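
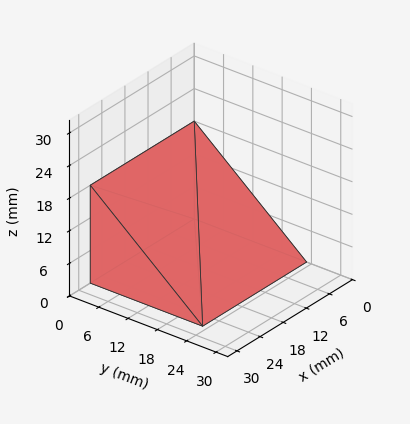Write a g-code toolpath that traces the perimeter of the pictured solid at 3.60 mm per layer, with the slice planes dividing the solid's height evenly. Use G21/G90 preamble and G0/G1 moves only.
Reading the render: the shape is a wedge (ramp): 27 × 23 mm base, rising to 18 mm along the y=0 edge and sloping linearly to z=0 at y=23 (dimensions read to the nearest mm from the axis ticks). For the g-code, the solid's height is divided into equal slices at the stated Δz and each level perimeter traced with G1 moves after a G0 lift.

; perimeter-only toolpath
G21 ; units = mm
G90 ; absolute positioning
G28 ; home
; layer 1
G0 Z3.60
G0 X0.00 Y0.00
G1 X27.00 Y0.00
G1 X27.00 Y18.40
G1 X0.00 Y18.40
G1 X0.00 Y0.00
; layer 2
G0 Z7.20
G0 X0.00 Y0.00
G1 X27.00 Y0.00
G1 X27.00 Y13.80
G1 X0.00 Y13.80
G1 X0.00 Y0.00
; layer 3
G0 Z10.80
G0 X0.00 Y0.00
G1 X27.00 Y0.00
G1 X27.00 Y9.20
G1 X0.00 Y9.20
G1 X0.00 Y0.00
; layer 4
G0 Z14.40
G0 X0.00 Y0.00
G1 X27.00 Y0.00
G1 X27.00 Y4.60
G1 X0.00 Y4.60
G1 X0.00 Y0.00
M2 ; end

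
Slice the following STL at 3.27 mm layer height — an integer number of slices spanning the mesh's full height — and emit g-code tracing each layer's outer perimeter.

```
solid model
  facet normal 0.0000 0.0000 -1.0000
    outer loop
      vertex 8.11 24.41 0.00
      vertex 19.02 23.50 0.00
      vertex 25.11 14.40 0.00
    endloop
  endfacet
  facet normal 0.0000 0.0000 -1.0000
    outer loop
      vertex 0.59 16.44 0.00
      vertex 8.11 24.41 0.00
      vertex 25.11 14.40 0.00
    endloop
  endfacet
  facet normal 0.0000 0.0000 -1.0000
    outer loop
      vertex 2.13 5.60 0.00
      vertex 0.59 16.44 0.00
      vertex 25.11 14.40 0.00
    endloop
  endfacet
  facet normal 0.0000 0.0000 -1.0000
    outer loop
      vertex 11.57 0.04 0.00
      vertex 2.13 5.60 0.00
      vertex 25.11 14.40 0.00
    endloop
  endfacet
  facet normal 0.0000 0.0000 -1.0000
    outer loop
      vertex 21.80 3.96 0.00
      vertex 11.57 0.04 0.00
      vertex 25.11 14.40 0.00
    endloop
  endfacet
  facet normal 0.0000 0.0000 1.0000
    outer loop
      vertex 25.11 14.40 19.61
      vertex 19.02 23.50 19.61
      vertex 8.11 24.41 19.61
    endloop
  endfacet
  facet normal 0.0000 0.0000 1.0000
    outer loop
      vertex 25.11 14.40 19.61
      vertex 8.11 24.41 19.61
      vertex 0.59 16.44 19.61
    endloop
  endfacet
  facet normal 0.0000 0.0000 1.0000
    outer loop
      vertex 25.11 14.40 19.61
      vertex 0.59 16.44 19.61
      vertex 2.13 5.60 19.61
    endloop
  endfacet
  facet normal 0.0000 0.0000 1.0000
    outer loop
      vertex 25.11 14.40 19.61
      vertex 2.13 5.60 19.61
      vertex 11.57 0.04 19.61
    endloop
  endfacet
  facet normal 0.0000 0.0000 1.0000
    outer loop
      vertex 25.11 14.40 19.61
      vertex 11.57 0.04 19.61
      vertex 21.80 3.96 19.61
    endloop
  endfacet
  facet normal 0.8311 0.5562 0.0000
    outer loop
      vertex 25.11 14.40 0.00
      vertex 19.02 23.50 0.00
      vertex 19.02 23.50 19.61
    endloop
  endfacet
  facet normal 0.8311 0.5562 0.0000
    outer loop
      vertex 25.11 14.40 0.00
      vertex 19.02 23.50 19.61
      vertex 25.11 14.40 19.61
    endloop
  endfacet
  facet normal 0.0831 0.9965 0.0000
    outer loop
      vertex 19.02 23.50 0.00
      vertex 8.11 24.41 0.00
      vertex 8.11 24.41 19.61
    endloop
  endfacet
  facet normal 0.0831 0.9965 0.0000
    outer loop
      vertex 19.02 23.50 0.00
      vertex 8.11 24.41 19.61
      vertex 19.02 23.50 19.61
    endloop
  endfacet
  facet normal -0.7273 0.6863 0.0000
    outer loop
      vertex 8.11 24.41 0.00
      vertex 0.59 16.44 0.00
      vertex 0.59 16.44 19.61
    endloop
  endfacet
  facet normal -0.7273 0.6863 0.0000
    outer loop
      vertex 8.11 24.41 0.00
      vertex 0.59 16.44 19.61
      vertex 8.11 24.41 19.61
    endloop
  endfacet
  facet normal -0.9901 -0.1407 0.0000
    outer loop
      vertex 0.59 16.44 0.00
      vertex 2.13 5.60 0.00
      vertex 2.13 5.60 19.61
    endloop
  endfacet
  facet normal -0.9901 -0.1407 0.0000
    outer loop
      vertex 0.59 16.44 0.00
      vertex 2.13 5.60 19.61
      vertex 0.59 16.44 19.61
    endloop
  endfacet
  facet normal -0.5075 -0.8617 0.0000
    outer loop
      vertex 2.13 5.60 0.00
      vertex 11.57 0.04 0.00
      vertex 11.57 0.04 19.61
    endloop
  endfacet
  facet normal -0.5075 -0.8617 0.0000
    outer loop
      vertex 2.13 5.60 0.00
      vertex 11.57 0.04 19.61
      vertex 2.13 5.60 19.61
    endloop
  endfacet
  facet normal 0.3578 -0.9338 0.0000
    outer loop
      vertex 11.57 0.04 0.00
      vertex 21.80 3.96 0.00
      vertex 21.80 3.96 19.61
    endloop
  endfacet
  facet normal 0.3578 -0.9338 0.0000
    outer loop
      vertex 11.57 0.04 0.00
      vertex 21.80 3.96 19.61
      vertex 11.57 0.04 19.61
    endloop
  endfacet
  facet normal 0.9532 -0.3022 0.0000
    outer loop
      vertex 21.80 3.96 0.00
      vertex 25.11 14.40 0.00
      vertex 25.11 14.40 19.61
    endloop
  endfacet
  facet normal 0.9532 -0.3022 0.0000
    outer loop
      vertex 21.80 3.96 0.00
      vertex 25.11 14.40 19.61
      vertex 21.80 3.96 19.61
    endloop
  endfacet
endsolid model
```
; perimeter-only toolpath
G21 ; units = mm
G90 ; absolute positioning
G28 ; home
; layer 1
G0 Z3.27
G0 X25.11 Y14.40
G1 X19.02 Y23.50
G1 X8.11 Y24.41
G1 X0.59 Y16.44
G1 X2.13 Y5.60
G1 X11.57 Y0.04
G1 X21.80 Y3.96
G1 X25.11 Y14.40
; layer 2
G0 Z6.54
G0 X25.11 Y14.40
G1 X19.02 Y23.50
G1 X8.11 Y24.41
G1 X0.59 Y16.44
G1 X2.13 Y5.60
G1 X11.57 Y0.04
G1 X21.80 Y3.96
G1 X25.11 Y14.40
; layer 3
G0 Z9.80
G0 X25.11 Y14.40
G1 X19.02 Y23.50
G1 X8.11 Y24.41
G1 X0.59 Y16.44
G1 X2.13 Y5.60
G1 X11.57 Y0.04
G1 X21.80 Y3.96
G1 X25.11 Y14.40
; layer 4
G0 Z13.07
G0 X25.11 Y14.40
G1 X19.02 Y23.50
G1 X8.11 Y24.41
G1 X0.59 Y16.44
G1 X2.13 Y5.60
G1 X11.57 Y0.04
G1 X21.80 Y3.96
G1 X25.11 Y14.40
; layer 5
G0 Z16.34
G0 X25.11 Y14.40
G1 X19.02 Y23.50
G1 X8.11 Y24.41
G1 X0.59 Y16.44
G1 X2.13 Y5.60
G1 X11.57 Y0.04
G1 X21.80 Y3.96
G1 X25.11 Y14.40
; layer 6
G0 Z19.61
G0 X25.11 Y14.40
G1 X19.02 Y23.50
G1 X8.11 Y24.41
G1 X0.59 Y16.44
G1 X2.13 Y5.60
G1 X11.57 Y0.04
G1 X21.80 Y3.96
G1 X25.11 Y14.40
M2 ; end

The solid is a regular 7-sided prism (a cylinder approximated with 7 flat sides), circumscribed radius ≈ 12.6 mm, height ≈ 19.6 mm. Slicing at Δz = 3.27 mm — 6 equal slices spanning the solid's height, so layer i sits at z = i·h/6 — gives 6 non-empty perimeters. Each is a 7-segment closed polygon; G0 lifts to the layer z and rapids to the start vertex, then G1 traces the edges.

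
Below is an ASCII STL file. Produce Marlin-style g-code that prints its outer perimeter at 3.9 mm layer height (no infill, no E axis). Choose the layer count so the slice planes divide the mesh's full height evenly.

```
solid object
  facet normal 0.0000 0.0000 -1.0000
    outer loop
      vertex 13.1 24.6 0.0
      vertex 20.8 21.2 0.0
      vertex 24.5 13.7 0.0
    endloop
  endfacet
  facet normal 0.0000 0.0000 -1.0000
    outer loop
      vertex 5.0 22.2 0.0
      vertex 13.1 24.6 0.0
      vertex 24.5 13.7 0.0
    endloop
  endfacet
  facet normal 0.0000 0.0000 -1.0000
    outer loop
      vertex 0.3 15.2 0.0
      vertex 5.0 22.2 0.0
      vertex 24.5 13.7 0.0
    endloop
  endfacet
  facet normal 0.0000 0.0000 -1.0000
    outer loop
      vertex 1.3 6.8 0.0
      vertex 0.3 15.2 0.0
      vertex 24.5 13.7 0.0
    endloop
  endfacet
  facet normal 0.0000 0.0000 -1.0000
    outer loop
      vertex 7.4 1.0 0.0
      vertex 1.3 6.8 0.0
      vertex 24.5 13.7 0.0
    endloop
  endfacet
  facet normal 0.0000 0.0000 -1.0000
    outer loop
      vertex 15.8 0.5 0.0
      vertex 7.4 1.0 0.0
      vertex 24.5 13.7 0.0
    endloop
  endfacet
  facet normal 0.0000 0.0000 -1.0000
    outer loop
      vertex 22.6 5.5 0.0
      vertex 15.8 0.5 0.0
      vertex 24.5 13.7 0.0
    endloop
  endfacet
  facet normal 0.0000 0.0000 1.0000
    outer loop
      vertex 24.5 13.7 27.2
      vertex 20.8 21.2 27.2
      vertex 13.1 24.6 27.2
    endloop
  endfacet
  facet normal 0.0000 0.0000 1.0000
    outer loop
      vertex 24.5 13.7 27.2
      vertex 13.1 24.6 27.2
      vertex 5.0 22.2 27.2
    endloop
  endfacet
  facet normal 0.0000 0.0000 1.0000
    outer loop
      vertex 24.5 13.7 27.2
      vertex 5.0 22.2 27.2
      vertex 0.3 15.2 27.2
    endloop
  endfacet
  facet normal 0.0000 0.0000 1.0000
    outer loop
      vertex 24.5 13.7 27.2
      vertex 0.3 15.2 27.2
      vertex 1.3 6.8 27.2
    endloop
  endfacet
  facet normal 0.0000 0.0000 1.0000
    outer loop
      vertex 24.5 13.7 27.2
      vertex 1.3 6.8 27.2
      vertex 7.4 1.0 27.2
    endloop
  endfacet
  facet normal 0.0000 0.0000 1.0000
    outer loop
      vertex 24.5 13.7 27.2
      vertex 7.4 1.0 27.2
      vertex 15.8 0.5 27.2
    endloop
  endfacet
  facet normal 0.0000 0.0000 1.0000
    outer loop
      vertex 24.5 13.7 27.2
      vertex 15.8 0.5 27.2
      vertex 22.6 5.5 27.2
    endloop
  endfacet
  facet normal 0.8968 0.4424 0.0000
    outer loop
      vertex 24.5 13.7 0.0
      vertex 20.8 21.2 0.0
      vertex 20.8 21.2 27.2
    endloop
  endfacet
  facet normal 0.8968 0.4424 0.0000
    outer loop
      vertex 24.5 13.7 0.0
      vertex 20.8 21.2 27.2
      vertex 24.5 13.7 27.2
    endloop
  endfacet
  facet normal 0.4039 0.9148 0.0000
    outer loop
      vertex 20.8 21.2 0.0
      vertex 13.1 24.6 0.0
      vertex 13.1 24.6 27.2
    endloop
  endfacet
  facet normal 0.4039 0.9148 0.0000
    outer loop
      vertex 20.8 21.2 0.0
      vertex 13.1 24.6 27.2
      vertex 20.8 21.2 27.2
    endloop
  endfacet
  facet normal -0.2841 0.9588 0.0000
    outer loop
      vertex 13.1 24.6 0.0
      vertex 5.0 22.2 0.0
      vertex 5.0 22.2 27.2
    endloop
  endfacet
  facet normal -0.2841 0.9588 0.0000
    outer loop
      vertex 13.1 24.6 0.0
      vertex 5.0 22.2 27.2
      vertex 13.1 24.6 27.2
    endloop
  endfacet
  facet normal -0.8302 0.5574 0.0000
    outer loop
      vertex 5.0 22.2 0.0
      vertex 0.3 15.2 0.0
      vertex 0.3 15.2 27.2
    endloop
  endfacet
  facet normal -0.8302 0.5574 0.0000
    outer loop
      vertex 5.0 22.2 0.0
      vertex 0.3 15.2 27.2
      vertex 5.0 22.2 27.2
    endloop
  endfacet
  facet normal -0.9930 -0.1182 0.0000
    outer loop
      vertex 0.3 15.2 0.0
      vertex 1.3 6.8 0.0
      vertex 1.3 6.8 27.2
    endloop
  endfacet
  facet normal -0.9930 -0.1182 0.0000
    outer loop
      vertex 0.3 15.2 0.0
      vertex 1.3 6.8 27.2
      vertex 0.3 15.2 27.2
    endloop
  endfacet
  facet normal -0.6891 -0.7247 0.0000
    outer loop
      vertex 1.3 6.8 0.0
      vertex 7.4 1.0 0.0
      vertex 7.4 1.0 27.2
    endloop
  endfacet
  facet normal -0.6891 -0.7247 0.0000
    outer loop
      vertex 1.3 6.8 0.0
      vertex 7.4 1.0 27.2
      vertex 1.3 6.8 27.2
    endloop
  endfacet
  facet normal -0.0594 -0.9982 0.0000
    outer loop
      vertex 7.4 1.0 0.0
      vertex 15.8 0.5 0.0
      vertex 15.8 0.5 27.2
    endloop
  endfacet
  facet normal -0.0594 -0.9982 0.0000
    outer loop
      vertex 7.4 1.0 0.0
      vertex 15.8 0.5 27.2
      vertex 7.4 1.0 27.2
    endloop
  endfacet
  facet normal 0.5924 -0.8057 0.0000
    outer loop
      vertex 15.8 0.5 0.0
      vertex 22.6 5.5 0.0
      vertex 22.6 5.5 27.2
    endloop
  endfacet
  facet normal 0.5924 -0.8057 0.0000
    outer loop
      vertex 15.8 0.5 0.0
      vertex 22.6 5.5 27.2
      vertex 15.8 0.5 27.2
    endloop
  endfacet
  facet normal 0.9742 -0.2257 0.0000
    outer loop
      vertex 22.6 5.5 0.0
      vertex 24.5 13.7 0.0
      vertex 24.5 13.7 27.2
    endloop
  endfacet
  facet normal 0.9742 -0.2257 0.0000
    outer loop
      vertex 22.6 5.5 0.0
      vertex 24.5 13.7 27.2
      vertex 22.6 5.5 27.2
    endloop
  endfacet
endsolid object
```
; perimeter-only toolpath
G21 ; units = mm
G90 ; absolute positioning
G28 ; home
; layer 1
G0 Z3.9
G0 X24.5 Y13.7
G1 X20.8 Y21.2
G1 X13.1 Y24.6
G1 X5.0 Y22.2
G1 X0.3 Y15.2
G1 X1.3 Y6.8
G1 X7.4 Y1.0
G1 X15.8 Y0.5
G1 X22.6 Y5.5
G1 X24.5 Y13.7
; layer 2
G0 Z7.8
G0 X24.5 Y13.7
G1 X20.8 Y21.2
G1 X13.1 Y24.6
G1 X5.0 Y22.2
G1 X0.3 Y15.2
G1 X1.3 Y6.8
G1 X7.4 Y1.0
G1 X15.8 Y0.5
G1 X22.6 Y5.5
G1 X24.5 Y13.7
; layer 3
G0 Z11.7
G0 X24.5 Y13.7
G1 X20.8 Y21.2
G1 X13.1 Y24.6
G1 X5.0 Y22.2
G1 X0.3 Y15.2
G1 X1.3 Y6.8
G1 X7.4 Y1.0
G1 X15.8 Y0.5
G1 X22.6 Y5.5
G1 X24.5 Y13.7
; layer 4
G0 Z15.5
G0 X24.5 Y13.7
G1 X20.8 Y21.2
G1 X13.1 Y24.6
G1 X5.0 Y22.2
G1 X0.3 Y15.2
G1 X1.3 Y6.8
G1 X7.4 Y1.0
G1 X15.8 Y0.5
G1 X22.6 Y5.5
G1 X24.5 Y13.7
; layer 5
G0 Z19.4
G0 X24.5 Y13.7
G1 X20.8 Y21.2
G1 X13.1 Y24.6
G1 X5.0 Y22.2
G1 X0.3 Y15.2
G1 X1.3 Y6.8
G1 X7.4 Y1.0
G1 X15.8 Y0.5
G1 X22.6 Y5.5
G1 X24.5 Y13.7
; layer 6
G0 Z23.3
G0 X24.5 Y13.7
G1 X20.8 Y21.2
G1 X13.1 Y24.6
G1 X5.0 Y22.2
G1 X0.3 Y15.2
G1 X1.3 Y6.8
G1 X7.4 Y1.0
G1 X15.8 Y0.5
G1 X22.6 Y5.5
G1 X24.5 Y13.7
; layer 7
G0 Z27.2
G0 X24.5 Y13.7
G1 X20.8 Y21.2
G1 X13.1 Y24.6
G1 X5.0 Y22.2
G1 X0.3 Y15.2
G1 X1.3 Y6.8
G1 X7.4 Y1.0
G1 X15.8 Y0.5
G1 X22.6 Y5.5
G1 X24.5 Y13.7
M2 ; end

The solid is a regular 9-sided prism (a cylinder approximated with 9 flat sides), circumscribed radius ≈ 12.3 mm, height ≈ 27.2 mm. Slicing at Δz = 3.9 mm — 7 equal slices spanning the solid's height, so layer i sits at z = i·h/7 — gives 7 non-empty perimeters. Each is a 9-segment closed polygon; G0 lifts to the layer z and rapids to the start vertex, then G1 traces the edges.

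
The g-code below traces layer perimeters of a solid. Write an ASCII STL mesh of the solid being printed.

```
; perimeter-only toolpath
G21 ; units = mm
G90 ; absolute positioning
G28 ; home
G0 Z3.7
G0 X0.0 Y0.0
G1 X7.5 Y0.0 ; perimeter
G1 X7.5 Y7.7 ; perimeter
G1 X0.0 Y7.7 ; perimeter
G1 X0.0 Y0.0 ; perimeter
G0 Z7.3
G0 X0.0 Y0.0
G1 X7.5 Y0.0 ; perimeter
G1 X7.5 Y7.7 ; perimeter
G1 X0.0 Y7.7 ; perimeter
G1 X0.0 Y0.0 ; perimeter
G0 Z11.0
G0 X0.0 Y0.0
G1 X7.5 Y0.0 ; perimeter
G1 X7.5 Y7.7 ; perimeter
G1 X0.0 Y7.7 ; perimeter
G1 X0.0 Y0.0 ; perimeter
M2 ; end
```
solid part
  facet normal 0.0000 0.0000 -1.0000
    outer loop
      vertex 7.5 7.7 0.0
      vertex 7.5 0.0 0.0
      vertex 0.0 0.0 0.0
    endloop
  endfacet
  facet normal 0.0000 0.0000 -1.0000
    outer loop
      vertex 0.0 7.7 0.0
      vertex 7.5 7.7 0.0
      vertex 0.0 0.0 0.0
    endloop
  endfacet
  facet normal 0.0000 0.0000 1.0000
    outer loop
      vertex 0.0 0.0 11.0
      vertex 7.5 0.0 11.0
      vertex 7.5 7.7 11.0
    endloop
  endfacet
  facet normal 0.0000 0.0000 1.0000
    outer loop
      vertex 0.0 0.0 11.0
      vertex 7.5 7.7 11.0
      vertex 0.0 7.7 11.0
    endloop
  endfacet
  facet normal 0.0000 -1.0000 0.0000
    outer loop
      vertex 0.0 0.0 0.0
      vertex 7.5 0.0 0.0
      vertex 7.5 0.0 11.0
    endloop
  endfacet
  facet normal 0.0000 -1.0000 0.0000
    outer loop
      vertex 0.0 0.0 0.0
      vertex 7.5 0.0 11.0
      vertex 0.0 0.0 11.0
    endloop
  endfacet
  facet normal 0.0000 1.0000 0.0000
    outer loop
      vertex 7.5 7.7 11.0
      vertex 7.5 7.7 0.0
      vertex 0.0 7.7 0.0
    endloop
  endfacet
  facet normal 0.0000 1.0000 0.0000
    outer loop
      vertex 0.0 7.7 11.0
      vertex 7.5 7.7 11.0
      vertex 0.0 7.7 0.0
    endloop
  endfacet
  facet normal -1.0000 0.0000 0.0000
    outer loop
      vertex 0.0 7.7 11.0
      vertex 0.0 7.7 0.0
      vertex 0.0 0.0 0.0
    endloop
  endfacet
  facet normal -1.0000 0.0000 0.0000
    outer loop
      vertex 0.0 0.0 11.0
      vertex 0.0 7.7 11.0
      vertex 0.0 0.0 0.0
    endloop
  endfacet
  facet normal 1.0000 0.0000 0.0000
    outer loop
      vertex 7.5 0.0 0.0
      vertex 7.5 7.7 0.0
      vertex 7.5 7.7 11.0
    endloop
  endfacet
  facet normal 1.0000 0.0000 0.0000
    outer loop
      vertex 7.5 0.0 0.0
      vertex 7.5 7.7 11.0
      vertex 7.5 0.0 11.0
    endloop
  endfacet
endsolid part

The G0 Z moves step by Δz≈3.7 mm. Every layer's G1 loop is the same polygon, so the solid is a straight extrusion of it from z=0 to z≈11. Closing with flat bottom and top caps and triangulating gives 12 facets — a rectangular box, roughly 7.5 × 7.7 mm footprint and 11 mm tall.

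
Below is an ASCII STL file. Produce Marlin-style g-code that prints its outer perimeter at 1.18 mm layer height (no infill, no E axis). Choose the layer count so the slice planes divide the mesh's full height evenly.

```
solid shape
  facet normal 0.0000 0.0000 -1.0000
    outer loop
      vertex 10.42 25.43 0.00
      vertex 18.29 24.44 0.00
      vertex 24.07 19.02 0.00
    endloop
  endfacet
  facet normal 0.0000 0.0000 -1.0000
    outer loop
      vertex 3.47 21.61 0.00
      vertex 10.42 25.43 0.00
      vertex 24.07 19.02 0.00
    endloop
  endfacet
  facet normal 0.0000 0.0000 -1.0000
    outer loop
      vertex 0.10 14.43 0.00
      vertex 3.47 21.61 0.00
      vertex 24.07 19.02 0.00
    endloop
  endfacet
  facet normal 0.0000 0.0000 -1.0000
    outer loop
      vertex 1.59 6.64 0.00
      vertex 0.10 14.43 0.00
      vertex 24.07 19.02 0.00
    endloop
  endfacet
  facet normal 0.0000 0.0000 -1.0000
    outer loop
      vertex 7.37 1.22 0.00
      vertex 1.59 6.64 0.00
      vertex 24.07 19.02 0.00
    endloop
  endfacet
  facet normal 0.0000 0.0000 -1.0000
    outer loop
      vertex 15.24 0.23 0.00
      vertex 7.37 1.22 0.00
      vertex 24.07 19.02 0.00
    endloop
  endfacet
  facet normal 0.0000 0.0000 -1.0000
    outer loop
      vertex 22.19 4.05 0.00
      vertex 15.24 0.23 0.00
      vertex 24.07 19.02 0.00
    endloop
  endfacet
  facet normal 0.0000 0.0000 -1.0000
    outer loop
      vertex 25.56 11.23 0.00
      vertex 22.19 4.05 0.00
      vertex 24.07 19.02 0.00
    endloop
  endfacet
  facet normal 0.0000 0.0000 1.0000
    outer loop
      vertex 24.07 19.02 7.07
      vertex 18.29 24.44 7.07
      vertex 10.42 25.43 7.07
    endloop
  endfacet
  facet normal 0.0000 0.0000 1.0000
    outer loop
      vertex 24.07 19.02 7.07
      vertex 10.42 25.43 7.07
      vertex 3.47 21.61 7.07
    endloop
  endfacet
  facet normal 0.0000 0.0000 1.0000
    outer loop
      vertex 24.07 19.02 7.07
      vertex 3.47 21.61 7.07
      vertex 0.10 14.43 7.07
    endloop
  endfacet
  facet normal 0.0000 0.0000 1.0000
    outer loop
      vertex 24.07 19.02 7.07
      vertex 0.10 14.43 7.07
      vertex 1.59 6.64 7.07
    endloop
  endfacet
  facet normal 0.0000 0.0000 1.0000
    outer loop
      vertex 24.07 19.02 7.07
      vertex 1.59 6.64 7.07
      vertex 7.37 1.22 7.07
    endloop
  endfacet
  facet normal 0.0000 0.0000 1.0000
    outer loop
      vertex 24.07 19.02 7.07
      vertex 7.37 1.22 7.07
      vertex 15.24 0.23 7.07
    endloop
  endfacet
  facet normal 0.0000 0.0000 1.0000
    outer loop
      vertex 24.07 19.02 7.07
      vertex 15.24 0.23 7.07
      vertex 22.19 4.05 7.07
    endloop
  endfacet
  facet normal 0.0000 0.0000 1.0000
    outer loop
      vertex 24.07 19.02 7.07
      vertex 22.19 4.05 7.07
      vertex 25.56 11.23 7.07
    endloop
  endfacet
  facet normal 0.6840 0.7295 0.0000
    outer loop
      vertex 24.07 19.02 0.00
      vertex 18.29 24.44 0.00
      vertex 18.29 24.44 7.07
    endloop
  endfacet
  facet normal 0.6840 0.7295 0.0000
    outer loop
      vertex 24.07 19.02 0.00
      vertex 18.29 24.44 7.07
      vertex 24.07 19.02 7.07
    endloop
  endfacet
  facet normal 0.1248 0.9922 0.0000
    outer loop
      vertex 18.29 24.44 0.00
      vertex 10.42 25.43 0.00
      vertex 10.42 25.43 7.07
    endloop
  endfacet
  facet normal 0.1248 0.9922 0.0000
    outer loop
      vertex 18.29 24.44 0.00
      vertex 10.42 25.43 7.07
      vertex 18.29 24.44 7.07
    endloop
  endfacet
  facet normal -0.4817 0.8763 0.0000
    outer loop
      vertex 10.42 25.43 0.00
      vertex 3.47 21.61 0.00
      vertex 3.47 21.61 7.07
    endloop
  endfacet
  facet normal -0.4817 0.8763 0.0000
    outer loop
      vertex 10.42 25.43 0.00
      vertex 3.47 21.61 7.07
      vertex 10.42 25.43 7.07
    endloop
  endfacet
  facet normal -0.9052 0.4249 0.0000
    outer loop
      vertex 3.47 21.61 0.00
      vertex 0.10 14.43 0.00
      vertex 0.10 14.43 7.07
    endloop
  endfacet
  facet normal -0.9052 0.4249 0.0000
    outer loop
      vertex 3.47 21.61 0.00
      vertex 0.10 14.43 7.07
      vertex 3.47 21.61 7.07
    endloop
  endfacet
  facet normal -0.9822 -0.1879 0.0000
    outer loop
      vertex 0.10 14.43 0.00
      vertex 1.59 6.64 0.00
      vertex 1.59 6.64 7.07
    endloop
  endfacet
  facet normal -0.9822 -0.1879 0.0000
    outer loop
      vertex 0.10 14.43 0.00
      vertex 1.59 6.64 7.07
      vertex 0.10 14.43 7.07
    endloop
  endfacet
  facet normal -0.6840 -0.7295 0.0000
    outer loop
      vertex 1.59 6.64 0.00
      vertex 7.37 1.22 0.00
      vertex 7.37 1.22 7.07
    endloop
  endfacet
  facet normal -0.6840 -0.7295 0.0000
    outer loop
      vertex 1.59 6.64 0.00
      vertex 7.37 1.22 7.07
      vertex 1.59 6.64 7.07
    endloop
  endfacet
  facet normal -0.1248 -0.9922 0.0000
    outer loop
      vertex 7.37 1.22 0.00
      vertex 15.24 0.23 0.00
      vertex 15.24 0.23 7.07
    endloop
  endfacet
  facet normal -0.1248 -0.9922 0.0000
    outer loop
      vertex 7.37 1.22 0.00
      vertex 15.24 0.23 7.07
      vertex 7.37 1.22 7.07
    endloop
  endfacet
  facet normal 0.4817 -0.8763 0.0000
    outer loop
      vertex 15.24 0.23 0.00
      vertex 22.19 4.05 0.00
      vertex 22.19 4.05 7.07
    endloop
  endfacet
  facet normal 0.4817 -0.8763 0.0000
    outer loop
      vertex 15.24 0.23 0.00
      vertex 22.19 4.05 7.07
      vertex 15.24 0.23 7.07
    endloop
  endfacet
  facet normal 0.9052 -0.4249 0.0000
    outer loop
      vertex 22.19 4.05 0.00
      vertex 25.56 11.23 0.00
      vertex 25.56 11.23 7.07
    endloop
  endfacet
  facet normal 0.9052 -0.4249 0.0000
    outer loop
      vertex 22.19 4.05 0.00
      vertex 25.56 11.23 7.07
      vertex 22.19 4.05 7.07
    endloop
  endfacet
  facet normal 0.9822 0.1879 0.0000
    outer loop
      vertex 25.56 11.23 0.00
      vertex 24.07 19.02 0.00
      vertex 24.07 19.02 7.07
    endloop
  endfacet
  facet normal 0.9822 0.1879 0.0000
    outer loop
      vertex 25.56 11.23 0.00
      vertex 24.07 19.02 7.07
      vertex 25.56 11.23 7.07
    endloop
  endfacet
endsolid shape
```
; perimeter-only toolpath
G21 ; units = mm
G90 ; absolute positioning
G28 ; home
; layer 1
G0 Z1.18
G0 X24.07 Y19.02
G1 X18.29 Y24.44
G1 X10.42 Y25.43
G1 X3.47 Y21.61
G1 X0.10 Y14.43
G1 X1.59 Y6.64
G1 X7.37 Y1.22
G1 X15.24 Y0.23
G1 X22.19 Y4.05
G1 X25.56 Y11.23
G1 X24.07 Y19.02
; layer 2
G0 Z2.36
G0 X24.07 Y19.02
G1 X18.29 Y24.44
G1 X10.42 Y25.43
G1 X3.47 Y21.61
G1 X0.10 Y14.43
G1 X1.59 Y6.64
G1 X7.37 Y1.22
G1 X15.24 Y0.23
G1 X22.19 Y4.05
G1 X25.56 Y11.23
G1 X24.07 Y19.02
; layer 3
G0 Z3.54
G0 X24.07 Y19.02
G1 X18.29 Y24.44
G1 X10.42 Y25.43
G1 X3.47 Y21.61
G1 X0.10 Y14.43
G1 X1.59 Y6.64
G1 X7.37 Y1.22
G1 X15.24 Y0.23
G1 X22.19 Y4.05
G1 X25.56 Y11.23
G1 X24.07 Y19.02
; layer 4
G0 Z4.71
G0 X24.07 Y19.02
G1 X18.29 Y24.44
G1 X10.42 Y25.43
G1 X3.47 Y21.61
G1 X0.10 Y14.43
G1 X1.59 Y6.64
G1 X7.37 Y1.22
G1 X15.24 Y0.23
G1 X22.19 Y4.05
G1 X25.56 Y11.23
G1 X24.07 Y19.02
; layer 5
G0 Z5.89
G0 X24.07 Y19.02
G1 X18.29 Y24.44
G1 X10.42 Y25.43
G1 X3.47 Y21.61
G1 X0.10 Y14.43
G1 X1.59 Y6.64
G1 X7.37 Y1.22
G1 X15.24 Y0.23
G1 X22.19 Y4.05
G1 X25.56 Y11.23
G1 X24.07 Y19.02
; layer 6
G0 Z7.07
G0 X24.07 Y19.02
G1 X18.29 Y24.44
G1 X10.42 Y25.43
G1 X3.47 Y21.61
G1 X0.10 Y14.43
G1 X1.59 Y6.64
G1 X7.37 Y1.22
G1 X15.24 Y0.23
G1 X22.19 Y4.05
G1 X25.56 Y11.23
G1 X24.07 Y19.02
M2 ; end

The solid is a regular 10-sided prism (a cylinder approximated with 10 flat sides), circumscribed radius ≈ 12.8 mm, height ≈ 7.07 mm. Slicing at Δz = 1.18 mm — 6 equal slices spanning the solid's height, so layer i sits at z = i·h/6 — gives 6 non-empty perimeters. Each is a 10-segment closed polygon; G0 lifts to the layer z and rapids to the start vertex, then G1 traces the edges.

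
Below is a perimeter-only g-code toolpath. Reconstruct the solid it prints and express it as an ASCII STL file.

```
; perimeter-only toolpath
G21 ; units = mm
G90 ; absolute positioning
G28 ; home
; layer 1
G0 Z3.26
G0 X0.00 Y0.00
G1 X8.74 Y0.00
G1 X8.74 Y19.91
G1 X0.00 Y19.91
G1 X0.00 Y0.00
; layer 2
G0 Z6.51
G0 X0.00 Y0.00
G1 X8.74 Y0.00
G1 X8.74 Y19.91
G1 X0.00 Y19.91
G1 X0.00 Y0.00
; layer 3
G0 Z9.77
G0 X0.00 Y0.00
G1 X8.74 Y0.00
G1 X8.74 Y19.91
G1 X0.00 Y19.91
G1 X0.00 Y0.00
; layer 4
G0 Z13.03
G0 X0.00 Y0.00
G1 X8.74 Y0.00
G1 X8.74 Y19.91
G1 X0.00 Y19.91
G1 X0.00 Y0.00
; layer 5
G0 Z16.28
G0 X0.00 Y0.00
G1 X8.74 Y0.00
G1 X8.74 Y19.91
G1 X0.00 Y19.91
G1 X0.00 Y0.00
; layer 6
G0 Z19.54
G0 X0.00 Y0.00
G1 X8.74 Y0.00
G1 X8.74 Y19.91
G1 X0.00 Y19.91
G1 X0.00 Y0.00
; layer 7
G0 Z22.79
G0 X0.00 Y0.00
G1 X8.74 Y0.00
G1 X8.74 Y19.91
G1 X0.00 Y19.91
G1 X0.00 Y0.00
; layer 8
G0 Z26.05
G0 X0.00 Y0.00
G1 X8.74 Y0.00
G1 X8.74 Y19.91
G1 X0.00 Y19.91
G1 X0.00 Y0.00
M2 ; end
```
solid part
  facet normal 0.0000 0.0000 -1.0000
    outer loop
      vertex 8.74 19.91 0.00
      vertex 8.74 0.00 0.00
      vertex 0.00 0.00 0.00
    endloop
  endfacet
  facet normal 0.0000 0.0000 -1.0000
    outer loop
      vertex 0.00 19.91 0.00
      vertex 8.74 19.91 0.00
      vertex 0.00 0.00 0.00
    endloop
  endfacet
  facet normal 0.0000 0.0000 1.0000
    outer loop
      vertex 0.00 0.00 26.05
      vertex 8.74 0.00 26.05
      vertex 8.74 19.91 26.05
    endloop
  endfacet
  facet normal 0.0000 0.0000 1.0000
    outer loop
      vertex 0.00 0.00 26.05
      vertex 8.74 19.91 26.05
      vertex 0.00 19.91 26.05
    endloop
  endfacet
  facet normal 0.0000 -1.0000 0.0000
    outer loop
      vertex 0.00 0.00 0.00
      vertex 8.74 0.00 0.00
      vertex 8.74 0.00 26.05
    endloop
  endfacet
  facet normal 0.0000 -1.0000 0.0000
    outer loop
      vertex 0.00 0.00 0.00
      vertex 8.74 0.00 26.05
      vertex 0.00 0.00 26.05
    endloop
  endfacet
  facet normal 0.0000 1.0000 0.0000
    outer loop
      vertex 8.74 19.91 26.05
      vertex 8.74 19.91 0.00
      vertex 0.00 19.91 0.00
    endloop
  endfacet
  facet normal 0.0000 1.0000 0.0000
    outer loop
      vertex 0.00 19.91 26.05
      vertex 8.74 19.91 26.05
      vertex 0.00 19.91 0.00
    endloop
  endfacet
  facet normal -1.0000 0.0000 0.0000
    outer loop
      vertex 0.00 19.91 26.05
      vertex 0.00 19.91 0.00
      vertex 0.00 0.00 0.00
    endloop
  endfacet
  facet normal -1.0000 0.0000 0.0000
    outer loop
      vertex 0.00 0.00 26.05
      vertex 0.00 19.91 26.05
      vertex 0.00 0.00 0.00
    endloop
  endfacet
  facet normal 1.0000 0.0000 0.0000
    outer loop
      vertex 8.74 0.00 0.00
      vertex 8.74 19.91 0.00
      vertex 8.74 19.91 26.05
    endloop
  endfacet
  facet normal 1.0000 0.0000 0.0000
    outer loop
      vertex 8.74 0.00 0.00
      vertex 8.74 19.91 26.05
      vertex 8.74 0.00 26.05
    endloop
  endfacet
endsolid part

The G0 Z moves step by Δz≈3.26 mm. Every layer's G1 loop is the same polygon, so the solid is a straight extrusion of it from z=0 to z≈26.1. Closing with flat bottom and top caps and triangulating gives 12 facets — a rectangular box, roughly 8.74 × 19.9 mm footprint and 26.1 mm tall.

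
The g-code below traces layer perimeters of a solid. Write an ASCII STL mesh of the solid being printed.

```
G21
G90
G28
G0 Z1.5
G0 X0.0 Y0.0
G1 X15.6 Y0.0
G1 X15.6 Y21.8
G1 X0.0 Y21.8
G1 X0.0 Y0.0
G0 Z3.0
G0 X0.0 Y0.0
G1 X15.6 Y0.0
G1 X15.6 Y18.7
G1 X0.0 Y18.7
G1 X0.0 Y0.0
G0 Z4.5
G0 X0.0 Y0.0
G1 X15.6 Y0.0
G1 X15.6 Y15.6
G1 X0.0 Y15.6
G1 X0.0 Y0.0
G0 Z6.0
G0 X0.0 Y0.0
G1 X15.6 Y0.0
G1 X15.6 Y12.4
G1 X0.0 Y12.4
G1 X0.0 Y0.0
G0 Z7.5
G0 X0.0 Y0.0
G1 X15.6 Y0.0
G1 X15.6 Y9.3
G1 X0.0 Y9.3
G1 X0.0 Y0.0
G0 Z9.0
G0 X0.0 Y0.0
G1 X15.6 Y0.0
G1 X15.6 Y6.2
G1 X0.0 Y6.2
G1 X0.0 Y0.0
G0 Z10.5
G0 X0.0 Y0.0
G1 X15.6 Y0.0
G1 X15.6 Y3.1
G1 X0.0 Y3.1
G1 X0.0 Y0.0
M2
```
solid part
  facet normal 0.0000 0.0000 -1.0000
    outer loop
      vertex 15.6 24.9 0.0
      vertex 15.6 0.0 0.0
      vertex 0.0 0.0 0.0
    endloop
  endfacet
  facet normal 0.0000 0.0000 -1.0000
    outer loop
      vertex 0.0 24.9 0.0
      vertex 15.6 24.9 0.0
      vertex 0.0 0.0 0.0
    endloop
  endfacet
  facet normal 0.0000 -1.0000 0.0000
    outer loop
      vertex 0.0 0.0 0.0
      vertex 15.6 0.0 0.0
      vertex 15.6 0.0 12.0
    endloop
  endfacet
  facet normal 0.0000 -1.0000 0.0000
    outer loop
      vertex 0.0 0.0 0.0
      vertex 15.6 0.0 12.0
      vertex 0.0 0.0 12.0
    endloop
  endfacet
  facet normal 0.0000 0.4341 0.9008
    outer loop
      vertex 0.0 0.0 12.0
      vertex 15.6 0.0 12.0
      vertex 15.6 24.9 0.0
    endloop
  endfacet
  facet normal 0.0000 0.4341 0.9008
    outer loop
      vertex 0.0 0.0 12.0
      vertex 15.6 24.9 0.0
      vertex 0.0 24.9 0.0
    endloop
  endfacet
  facet normal -1.0000 0.0000 0.0000
    outer loop
      vertex 0.0 0.0 12.0
      vertex 0.0 24.9 0.0
      vertex 0.0 0.0 0.0
    endloop
  endfacet
  facet normal 1.0000 0.0000 0.0000
    outer loop
      vertex 15.6 0.0 0.0
      vertex 15.6 24.9 0.0
      vertex 15.6 0.0 12.0
    endloop
  endfacet
endsolid part

The G0 Z moves step by Δz≈1.5 mm. The G1 loops shrink linearly with z, so the solid tapers from its base footprint up to z≈12. Closing with a flat bottom cap and the tapered top and triangulating gives 8 facets — a wedge (ramp): 15.6 × 24.9 mm base, rising to 12 mm along the y=0 edge and sloping linearly to z=0 at y=24.9.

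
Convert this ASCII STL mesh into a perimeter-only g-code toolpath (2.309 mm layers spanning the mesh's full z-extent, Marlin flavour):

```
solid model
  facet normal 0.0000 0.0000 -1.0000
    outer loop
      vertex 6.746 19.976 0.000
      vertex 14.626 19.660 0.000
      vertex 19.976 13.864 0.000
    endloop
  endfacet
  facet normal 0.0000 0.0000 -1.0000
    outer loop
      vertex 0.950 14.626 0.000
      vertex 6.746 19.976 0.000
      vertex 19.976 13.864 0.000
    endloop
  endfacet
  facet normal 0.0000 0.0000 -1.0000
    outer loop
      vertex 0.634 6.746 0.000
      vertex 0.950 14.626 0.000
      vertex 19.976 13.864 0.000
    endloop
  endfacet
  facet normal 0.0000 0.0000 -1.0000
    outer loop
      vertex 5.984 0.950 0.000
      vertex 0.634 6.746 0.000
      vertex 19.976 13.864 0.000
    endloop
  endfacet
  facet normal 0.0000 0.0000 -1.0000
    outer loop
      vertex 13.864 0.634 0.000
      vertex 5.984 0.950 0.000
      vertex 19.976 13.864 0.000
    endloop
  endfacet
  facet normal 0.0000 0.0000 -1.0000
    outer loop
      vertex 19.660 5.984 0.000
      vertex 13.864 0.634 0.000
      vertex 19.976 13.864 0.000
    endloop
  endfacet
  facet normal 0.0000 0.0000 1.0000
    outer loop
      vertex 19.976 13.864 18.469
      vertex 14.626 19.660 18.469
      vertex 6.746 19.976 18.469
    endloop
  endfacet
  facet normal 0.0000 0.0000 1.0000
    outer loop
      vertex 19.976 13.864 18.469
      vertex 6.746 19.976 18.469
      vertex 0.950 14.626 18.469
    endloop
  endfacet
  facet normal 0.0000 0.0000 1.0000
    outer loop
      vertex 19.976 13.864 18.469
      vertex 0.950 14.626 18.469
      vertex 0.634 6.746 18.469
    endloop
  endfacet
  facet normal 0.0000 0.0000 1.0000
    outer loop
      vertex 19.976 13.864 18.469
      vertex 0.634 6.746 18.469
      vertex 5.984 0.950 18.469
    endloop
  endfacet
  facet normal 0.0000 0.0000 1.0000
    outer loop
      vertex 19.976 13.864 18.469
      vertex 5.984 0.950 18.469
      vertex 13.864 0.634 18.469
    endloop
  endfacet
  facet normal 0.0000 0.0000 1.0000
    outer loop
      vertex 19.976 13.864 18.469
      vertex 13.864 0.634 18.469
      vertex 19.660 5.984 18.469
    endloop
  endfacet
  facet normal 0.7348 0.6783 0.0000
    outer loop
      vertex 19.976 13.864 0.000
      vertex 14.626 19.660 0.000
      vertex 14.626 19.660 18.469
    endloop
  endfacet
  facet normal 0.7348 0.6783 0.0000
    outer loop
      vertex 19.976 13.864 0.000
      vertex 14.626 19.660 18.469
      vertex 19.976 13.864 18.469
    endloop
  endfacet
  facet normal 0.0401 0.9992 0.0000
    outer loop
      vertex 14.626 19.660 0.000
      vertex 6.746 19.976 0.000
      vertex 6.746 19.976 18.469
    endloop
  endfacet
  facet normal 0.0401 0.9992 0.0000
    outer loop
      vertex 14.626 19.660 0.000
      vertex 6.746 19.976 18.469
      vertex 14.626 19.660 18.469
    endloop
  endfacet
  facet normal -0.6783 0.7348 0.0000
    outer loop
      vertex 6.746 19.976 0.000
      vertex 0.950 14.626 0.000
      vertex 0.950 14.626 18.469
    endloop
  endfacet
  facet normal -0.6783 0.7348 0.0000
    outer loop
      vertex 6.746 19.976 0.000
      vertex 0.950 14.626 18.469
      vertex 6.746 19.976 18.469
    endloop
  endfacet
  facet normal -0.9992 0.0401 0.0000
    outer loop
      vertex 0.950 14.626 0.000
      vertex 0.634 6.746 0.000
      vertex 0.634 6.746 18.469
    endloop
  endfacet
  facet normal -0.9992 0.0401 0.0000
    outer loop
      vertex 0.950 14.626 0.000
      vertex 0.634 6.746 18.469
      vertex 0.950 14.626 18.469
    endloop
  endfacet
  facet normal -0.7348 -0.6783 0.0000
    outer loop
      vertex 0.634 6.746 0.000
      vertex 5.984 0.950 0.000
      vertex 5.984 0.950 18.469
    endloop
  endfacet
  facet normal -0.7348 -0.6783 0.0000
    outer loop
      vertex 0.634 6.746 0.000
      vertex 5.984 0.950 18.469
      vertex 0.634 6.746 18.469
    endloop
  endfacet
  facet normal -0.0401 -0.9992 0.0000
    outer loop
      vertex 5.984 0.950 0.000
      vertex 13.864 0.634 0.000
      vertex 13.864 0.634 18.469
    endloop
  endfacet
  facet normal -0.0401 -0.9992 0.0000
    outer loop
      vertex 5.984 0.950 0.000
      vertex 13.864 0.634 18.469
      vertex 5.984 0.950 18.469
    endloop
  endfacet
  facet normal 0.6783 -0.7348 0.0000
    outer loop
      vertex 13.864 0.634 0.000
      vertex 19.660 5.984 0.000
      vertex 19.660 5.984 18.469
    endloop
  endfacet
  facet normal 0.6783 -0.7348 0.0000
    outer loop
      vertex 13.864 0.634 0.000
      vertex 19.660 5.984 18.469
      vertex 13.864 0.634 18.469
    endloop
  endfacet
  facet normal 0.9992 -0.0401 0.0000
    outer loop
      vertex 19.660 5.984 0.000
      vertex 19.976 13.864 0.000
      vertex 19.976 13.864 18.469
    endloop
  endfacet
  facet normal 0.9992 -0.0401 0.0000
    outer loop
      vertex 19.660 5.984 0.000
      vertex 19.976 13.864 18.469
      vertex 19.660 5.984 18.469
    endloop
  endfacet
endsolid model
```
; perimeter-only toolpath
G21 ; units = mm
G90 ; absolute positioning
G28 ; home
; layer 1
G0 Z2.309
G0 X19.976 Y13.864
G1 X14.626 Y19.660
G1 X6.746 Y19.976
G1 X0.950 Y14.626
G1 X0.634 Y6.746
G1 X5.984 Y0.950
G1 X13.864 Y0.634
G1 X19.660 Y5.984
G1 X19.976 Y13.864
; layer 2
G0 Z4.617
G0 X19.976 Y13.864
G1 X14.626 Y19.660
G1 X6.746 Y19.976
G1 X0.950 Y14.626
G1 X0.634 Y6.746
G1 X5.984 Y0.950
G1 X13.864 Y0.634
G1 X19.660 Y5.984
G1 X19.976 Y13.864
; layer 3
G0 Z6.926
G0 X19.976 Y13.864
G1 X14.626 Y19.660
G1 X6.746 Y19.976
G1 X0.950 Y14.626
G1 X0.634 Y6.746
G1 X5.984 Y0.950
G1 X13.864 Y0.634
G1 X19.660 Y5.984
G1 X19.976 Y13.864
; layer 4
G0 Z9.235
G0 X19.976 Y13.864
G1 X14.626 Y19.660
G1 X6.746 Y19.976
G1 X0.950 Y14.626
G1 X0.634 Y6.746
G1 X5.984 Y0.950
G1 X13.864 Y0.634
G1 X19.660 Y5.984
G1 X19.976 Y13.864
; layer 5
G0 Z11.543
G0 X19.976 Y13.864
G1 X14.626 Y19.660
G1 X6.746 Y19.976
G1 X0.950 Y14.626
G1 X0.634 Y6.746
G1 X5.984 Y0.950
G1 X13.864 Y0.634
G1 X19.660 Y5.984
G1 X19.976 Y13.864
; layer 6
G0 Z13.852
G0 X19.976 Y13.864
G1 X14.626 Y19.660
G1 X6.746 Y19.976
G1 X0.950 Y14.626
G1 X0.634 Y6.746
G1 X5.984 Y0.950
G1 X13.864 Y0.634
G1 X19.660 Y5.984
G1 X19.976 Y13.864
; layer 7
G0 Z16.160
G0 X19.976 Y13.864
G1 X14.626 Y19.660
G1 X6.746 Y19.976
G1 X0.950 Y14.626
G1 X0.634 Y6.746
G1 X5.984 Y0.950
G1 X13.864 Y0.634
G1 X19.660 Y5.984
G1 X19.976 Y13.864
; layer 8
G0 Z18.469
G0 X19.976 Y13.864
G1 X14.626 Y19.660
G1 X6.746 Y19.976
G1 X0.950 Y14.626
G1 X0.634 Y6.746
G1 X5.984 Y0.950
G1 X13.864 Y0.634
G1 X19.660 Y5.984
G1 X19.976 Y13.864
M2 ; end

The solid is a regular 8-sided prism (a cylinder approximated with 8 flat sides), circumscribed radius ≈ 10.3 mm, height ≈ 18.5 mm. Slicing at Δz = 2.309 mm — 8 equal slices spanning the solid's height, so layer i sits at z = i·h/8 — gives 8 non-empty perimeters. Each is a 8-segment closed polygon; G0 lifts to the layer z and rapids to the start vertex, then G1 traces the edges.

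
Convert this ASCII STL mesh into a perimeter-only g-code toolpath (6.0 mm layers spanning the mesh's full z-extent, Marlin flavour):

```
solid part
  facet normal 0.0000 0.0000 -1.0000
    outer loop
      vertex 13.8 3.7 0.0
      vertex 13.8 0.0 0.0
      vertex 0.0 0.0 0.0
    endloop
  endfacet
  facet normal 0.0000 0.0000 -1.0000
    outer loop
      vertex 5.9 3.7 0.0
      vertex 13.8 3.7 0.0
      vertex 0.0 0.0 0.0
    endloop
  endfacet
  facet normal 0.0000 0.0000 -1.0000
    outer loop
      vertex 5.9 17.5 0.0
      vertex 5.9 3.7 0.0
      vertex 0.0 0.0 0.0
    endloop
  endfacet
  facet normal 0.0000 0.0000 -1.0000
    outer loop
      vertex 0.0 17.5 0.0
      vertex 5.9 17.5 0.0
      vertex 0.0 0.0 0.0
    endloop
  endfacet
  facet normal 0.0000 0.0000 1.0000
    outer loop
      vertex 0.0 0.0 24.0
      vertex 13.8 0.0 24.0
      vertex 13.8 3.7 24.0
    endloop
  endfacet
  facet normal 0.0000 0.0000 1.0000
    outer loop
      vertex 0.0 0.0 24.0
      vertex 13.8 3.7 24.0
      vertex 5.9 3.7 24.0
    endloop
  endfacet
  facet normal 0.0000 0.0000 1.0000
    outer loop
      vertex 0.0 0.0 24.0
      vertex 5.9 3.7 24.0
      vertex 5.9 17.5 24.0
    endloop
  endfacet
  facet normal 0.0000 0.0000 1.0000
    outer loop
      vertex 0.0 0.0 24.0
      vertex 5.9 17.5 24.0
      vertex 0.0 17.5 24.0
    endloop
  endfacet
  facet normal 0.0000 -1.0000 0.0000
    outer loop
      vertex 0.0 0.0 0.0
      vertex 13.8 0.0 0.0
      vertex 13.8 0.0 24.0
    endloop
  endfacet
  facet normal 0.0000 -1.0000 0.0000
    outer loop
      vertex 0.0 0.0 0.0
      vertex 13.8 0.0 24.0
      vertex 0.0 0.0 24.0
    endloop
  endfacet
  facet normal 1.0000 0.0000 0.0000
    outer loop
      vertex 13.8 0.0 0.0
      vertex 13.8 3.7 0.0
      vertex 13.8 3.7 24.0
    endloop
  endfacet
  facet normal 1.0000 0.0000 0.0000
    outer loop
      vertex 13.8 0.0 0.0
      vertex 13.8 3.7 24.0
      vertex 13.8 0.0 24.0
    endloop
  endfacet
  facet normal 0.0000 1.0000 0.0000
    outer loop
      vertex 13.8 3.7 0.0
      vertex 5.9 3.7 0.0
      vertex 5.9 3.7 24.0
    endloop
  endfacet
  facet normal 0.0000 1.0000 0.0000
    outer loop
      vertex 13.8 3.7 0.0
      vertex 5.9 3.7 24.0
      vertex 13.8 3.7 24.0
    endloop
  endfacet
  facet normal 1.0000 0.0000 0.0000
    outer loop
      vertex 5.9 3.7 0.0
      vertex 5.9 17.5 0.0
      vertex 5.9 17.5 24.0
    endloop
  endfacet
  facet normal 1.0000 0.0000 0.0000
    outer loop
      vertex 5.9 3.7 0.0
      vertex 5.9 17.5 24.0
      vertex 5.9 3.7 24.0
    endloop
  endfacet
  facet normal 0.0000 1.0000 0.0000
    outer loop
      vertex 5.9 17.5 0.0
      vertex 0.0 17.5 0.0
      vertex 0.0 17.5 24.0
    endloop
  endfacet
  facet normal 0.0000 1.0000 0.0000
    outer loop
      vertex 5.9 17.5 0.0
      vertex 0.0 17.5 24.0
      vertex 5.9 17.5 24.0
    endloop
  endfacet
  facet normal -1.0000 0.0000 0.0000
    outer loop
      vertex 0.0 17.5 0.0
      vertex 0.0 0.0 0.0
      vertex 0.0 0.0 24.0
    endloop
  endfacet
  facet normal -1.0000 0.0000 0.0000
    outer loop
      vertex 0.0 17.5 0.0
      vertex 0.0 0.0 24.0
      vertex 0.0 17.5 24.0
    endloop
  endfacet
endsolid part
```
; perimeter-only toolpath
G21 ; units = mm
G90 ; absolute positioning
G28 ; home
; layer 1
G0 Z6.0
G0 X0.0 Y0.0
G1 X13.8 Y0.0
G1 X13.8 Y3.7
G1 X5.9 Y3.7
G1 X5.9 Y17.5
G1 X0.0 Y17.5
G1 X0.0 Y0.0
; layer 2
G0 Z12.0
G0 X0.0 Y0.0
G1 X13.8 Y0.0
G1 X13.8 Y3.7
G1 X5.9 Y3.7
G1 X5.9 Y17.5
G1 X0.0 Y17.5
G1 X0.0 Y0.0
; layer 3
G0 Z18.0
G0 X0.0 Y0.0
G1 X13.8 Y0.0
G1 X13.8 Y3.7
G1 X5.9 Y3.7
G1 X5.9 Y17.5
G1 X0.0 Y17.5
G1 X0.0 Y0.0
; layer 4
G0 Z24.0
G0 X0.0 Y0.0
G1 X13.8 Y0.0
G1 X13.8 Y3.7
G1 X5.9 Y3.7
G1 X5.9 Y17.5
G1 X0.0 Y17.5
G1 X0.0 Y0.0
M2 ; end

The solid is an L-shaped prism: outer 13.8 × 17.5 mm, arm thicknesses ≈ 3.7 mm (horizontal) and 5.9 mm (vertical), extruded 24 mm in z. Slicing at Δz = 6.0 mm — 4 equal slices spanning the solid's height, so layer i sits at z = i·h/4 — gives 4 non-empty perimeters. Each is a 6-segment closed polygon; G0 lifts to the layer z and rapids to the start vertex, then G1 traces the edges.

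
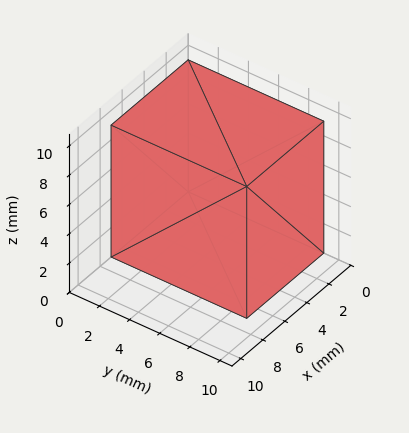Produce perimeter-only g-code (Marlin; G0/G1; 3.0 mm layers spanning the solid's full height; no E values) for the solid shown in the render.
Reading the render: the shape is a rectangular box, roughly 7 × 9 mm footprint and 9 mm tall (dimensions read to the nearest mm from the axis ticks). For the g-code, the solid's height is divided into equal slices at the stated Δz and each level perimeter traced with G1 moves after a G0 lift.

; perimeter-only toolpath
G21 ; units = mm
G90 ; absolute positioning
G28 ; home
; layer 1
G0 Z3.0
G0 X0.0 Y0.0
G1 X7.0 Y0.0
G1 X7.0 Y9.0
G1 X0.0 Y9.0
G1 X0.0 Y0.0
; layer 2
G0 Z6.0
G0 X0.0 Y0.0
G1 X7.0 Y0.0
G1 X7.0 Y9.0
G1 X0.0 Y9.0
G1 X0.0 Y0.0
; layer 3
G0 Z9.0
G0 X0.0 Y0.0
G1 X7.0 Y0.0
G1 X7.0 Y9.0
G1 X0.0 Y9.0
G1 X0.0 Y0.0
M2 ; end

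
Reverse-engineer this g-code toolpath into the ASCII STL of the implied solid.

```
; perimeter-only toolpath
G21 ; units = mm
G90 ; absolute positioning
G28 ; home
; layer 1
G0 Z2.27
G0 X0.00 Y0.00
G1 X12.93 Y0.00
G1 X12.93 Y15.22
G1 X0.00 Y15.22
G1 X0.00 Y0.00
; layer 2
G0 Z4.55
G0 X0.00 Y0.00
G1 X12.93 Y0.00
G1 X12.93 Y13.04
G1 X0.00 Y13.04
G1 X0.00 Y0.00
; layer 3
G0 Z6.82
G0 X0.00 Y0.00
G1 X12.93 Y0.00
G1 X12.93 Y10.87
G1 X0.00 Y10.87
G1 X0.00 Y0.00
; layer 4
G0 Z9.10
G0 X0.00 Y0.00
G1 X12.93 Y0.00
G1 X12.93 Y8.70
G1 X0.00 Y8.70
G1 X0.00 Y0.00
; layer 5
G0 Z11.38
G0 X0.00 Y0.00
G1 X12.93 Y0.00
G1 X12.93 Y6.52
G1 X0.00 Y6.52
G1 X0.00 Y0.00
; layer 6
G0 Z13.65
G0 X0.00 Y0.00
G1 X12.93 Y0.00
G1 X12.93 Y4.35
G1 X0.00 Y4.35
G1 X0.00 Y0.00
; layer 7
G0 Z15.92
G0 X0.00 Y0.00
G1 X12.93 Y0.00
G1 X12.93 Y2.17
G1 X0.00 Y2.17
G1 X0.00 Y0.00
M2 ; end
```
solid part
  facet normal 0.0000 0.0000 -1.0000
    outer loop
      vertex 12.93 17.39 0.00
      vertex 12.93 0.00 0.00
      vertex 0.00 0.00 0.00
    endloop
  endfacet
  facet normal 0.0000 0.0000 -1.0000
    outer loop
      vertex 0.00 17.39 0.00
      vertex 12.93 17.39 0.00
      vertex 0.00 0.00 0.00
    endloop
  endfacet
  facet normal 0.0000 -1.0000 0.0000
    outer loop
      vertex 0.00 0.00 0.00
      vertex 12.93 0.00 0.00
      vertex 12.93 0.00 18.20
    endloop
  endfacet
  facet normal 0.0000 -1.0000 0.0000
    outer loop
      vertex 0.00 0.00 0.00
      vertex 12.93 0.00 18.20
      vertex 0.00 0.00 18.20
    endloop
  endfacet
  facet normal 0.0000 0.7230 0.6908
    outer loop
      vertex 0.00 0.00 18.20
      vertex 12.93 0.00 18.20
      vertex 12.93 17.39 0.00
    endloop
  endfacet
  facet normal 0.0000 0.7230 0.6908
    outer loop
      vertex 0.00 0.00 18.20
      vertex 12.93 17.39 0.00
      vertex 0.00 17.39 0.00
    endloop
  endfacet
  facet normal -1.0000 0.0000 0.0000
    outer loop
      vertex 0.00 0.00 18.20
      vertex 0.00 17.39 0.00
      vertex 0.00 0.00 0.00
    endloop
  endfacet
  facet normal 1.0000 0.0000 0.0000
    outer loop
      vertex 12.93 0.00 0.00
      vertex 12.93 17.39 0.00
      vertex 12.93 0.00 18.20
    endloop
  endfacet
endsolid part

The G0 Z moves step by Δz≈2.27 mm. The G1 loops shrink linearly with z, so the solid tapers from its base footprint up to z≈18.2. Closing with a flat bottom cap and the tapered top and triangulating gives 8 facets — a wedge (ramp): 12.9 × 17.4 mm base, rising to 18.2 mm along the y=0 edge and sloping linearly to z=0 at y=17.4.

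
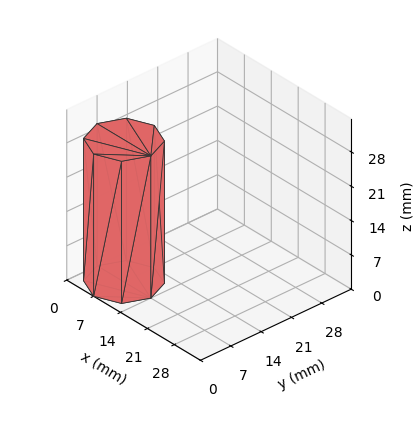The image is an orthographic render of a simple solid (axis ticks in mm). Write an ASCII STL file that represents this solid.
Reading the render: the shape is a regular 8-sided prism (a cylinder approximated with 8 flat sides), circumscribed radius ≈ 7 mm, height ≈ 29 mm (dimensions read to the nearest mm from the axis ticks). For the STL, each face is triangulated and given an outward normal.

solid part
  facet normal 0.0000 0.0000 -1.0000
    outer loop
      vertex 7.00 14.00 0.00
      vertex 11.95 11.95 0.00
      vertex 14.00 7.00 0.00
    endloop
  endfacet
  facet normal 0.0000 0.0000 -1.0000
    outer loop
      vertex 2.05 11.95 0.00
      vertex 7.00 14.00 0.00
      vertex 14.00 7.00 0.00
    endloop
  endfacet
  facet normal 0.0000 0.0000 -1.0000
    outer loop
      vertex 0.00 7.00 0.00
      vertex 2.05 11.95 0.00
      vertex 14.00 7.00 0.00
    endloop
  endfacet
  facet normal 0.0000 0.0000 -1.0000
    outer loop
      vertex 2.05 2.05 0.00
      vertex 0.00 7.00 0.00
      vertex 14.00 7.00 0.00
    endloop
  endfacet
  facet normal 0.0000 0.0000 -1.0000
    outer loop
      vertex 7.00 0.00 0.00
      vertex 2.05 2.05 0.00
      vertex 14.00 7.00 0.00
    endloop
  endfacet
  facet normal 0.0000 0.0000 -1.0000
    outer loop
      vertex 11.95 2.05 0.00
      vertex 7.00 0.00 0.00
      vertex 14.00 7.00 0.00
    endloop
  endfacet
  facet normal 0.0000 0.0000 1.0000
    outer loop
      vertex 14.00 7.00 29.00
      vertex 11.95 11.95 29.00
      vertex 7.00 14.00 29.00
    endloop
  endfacet
  facet normal 0.0000 0.0000 1.0000
    outer loop
      vertex 14.00 7.00 29.00
      vertex 7.00 14.00 29.00
      vertex 2.05 11.95 29.00
    endloop
  endfacet
  facet normal 0.0000 0.0000 1.0000
    outer loop
      vertex 14.00 7.00 29.00
      vertex 2.05 11.95 29.00
      vertex 0.00 7.00 29.00
    endloop
  endfacet
  facet normal 0.0000 0.0000 1.0000
    outer loop
      vertex 14.00 7.00 29.00
      vertex 0.00 7.00 29.00
      vertex 2.05 2.05 29.00
    endloop
  endfacet
  facet normal 0.0000 0.0000 1.0000
    outer loop
      vertex 14.00 7.00 29.00
      vertex 2.05 2.05 29.00
      vertex 7.00 0.00 29.00
    endloop
  endfacet
  facet normal 0.0000 0.0000 1.0000
    outer loop
      vertex 14.00 7.00 29.00
      vertex 7.00 0.00 29.00
      vertex 11.95 2.05 29.00
    endloop
  endfacet
  facet normal 0.9239 0.3826 0.0000
    outer loop
      vertex 14.00 7.00 0.00
      vertex 11.95 11.95 0.00
      vertex 11.95 11.95 29.00
    endloop
  endfacet
  facet normal 0.9239 0.3826 0.0000
    outer loop
      vertex 14.00 7.00 0.00
      vertex 11.95 11.95 29.00
      vertex 14.00 7.00 29.00
    endloop
  endfacet
  facet normal 0.3826 0.9239 0.0000
    outer loop
      vertex 11.95 11.95 0.00
      vertex 7.00 14.00 0.00
      vertex 7.00 14.00 29.00
    endloop
  endfacet
  facet normal 0.3826 0.9239 0.0000
    outer loop
      vertex 11.95 11.95 0.00
      vertex 7.00 14.00 29.00
      vertex 11.95 11.95 29.00
    endloop
  endfacet
  facet normal -0.3826 0.9239 0.0000
    outer loop
      vertex 7.00 14.00 0.00
      vertex 2.05 11.95 0.00
      vertex 2.05 11.95 29.00
    endloop
  endfacet
  facet normal -0.3826 0.9239 0.0000
    outer loop
      vertex 7.00 14.00 0.00
      vertex 2.05 11.95 29.00
      vertex 7.00 14.00 29.00
    endloop
  endfacet
  facet normal -0.9239 0.3826 0.0000
    outer loop
      vertex 2.05 11.95 0.00
      vertex 0.00 7.00 0.00
      vertex 0.00 7.00 29.00
    endloop
  endfacet
  facet normal -0.9239 0.3826 0.0000
    outer loop
      vertex 2.05 11.95 0.00
      vertex 0.00 7.00 29.00
      vertex 2.05 11.95 29.00
    endloop
  endfacet
  facet normal -0.9239 -0.3826 0.0000
    outer loop
      vertex 0.00 7.00 0.00
      vertex 2.05 2.05 0.00
      vertex 2.05 2.05 29.00
    endloop
  endfacet
  facet normal -0.9239 -0.3826 0.0000
    outer loop
      vertex 0.00 7.00 0.00
      vertex 2.05 2.05 29.00
      vertex 0.00 7.00 29.00
    endloop
  endfacet
  facet normal -0.3826 -0.9239 0.0000
    outer loop
      vertex 2.05 2.05 0.00
      vertex 7.00 0.00 0.00
      vertex 7.00 0.00 29.00
    endloop
  endfacet
  facet normal -0.3826 -0.9239 0.0000
    outer loop
      vertex 2.05 2.05 0.00
      vertex 7.00 0.00 29.00
      vertex 2.05 2.05 29.00
    endloop
  endfacet
  facet normal 0.3826 -0.9239 0.0000
    outer loop
      vertex 7.00 0.00 0.00
      vertex 11.95 2.05 0.00
      vertex 11.95 2.05 29.00
    endloop
  endfacet
  facet normal 0.3826 -0.9239 0.0000
    outer loop
      vertex 7.00 0.00 0.00
      vertex 11.95 2.05 29.00
      vertex 7.00 0.00 29.00
    endloop
  endfacet
  facet normal 0.9239 -0.3826 0.0000
    outer loop
      vertex 11.95 2.05 0.00
      vertex 14.00 7.00 0.00
      vertex 14.00 7.00 29.00
    endloop
  endfacet
  facet normal 0.9239 -0.3826 0.0000
    outer loop
      vertex 11.95 2.05 0.00
      vertex 14.00 7.00 29.00
      vertex 11.95 2.05 29.00
    endloop
  endfacet
endsolid part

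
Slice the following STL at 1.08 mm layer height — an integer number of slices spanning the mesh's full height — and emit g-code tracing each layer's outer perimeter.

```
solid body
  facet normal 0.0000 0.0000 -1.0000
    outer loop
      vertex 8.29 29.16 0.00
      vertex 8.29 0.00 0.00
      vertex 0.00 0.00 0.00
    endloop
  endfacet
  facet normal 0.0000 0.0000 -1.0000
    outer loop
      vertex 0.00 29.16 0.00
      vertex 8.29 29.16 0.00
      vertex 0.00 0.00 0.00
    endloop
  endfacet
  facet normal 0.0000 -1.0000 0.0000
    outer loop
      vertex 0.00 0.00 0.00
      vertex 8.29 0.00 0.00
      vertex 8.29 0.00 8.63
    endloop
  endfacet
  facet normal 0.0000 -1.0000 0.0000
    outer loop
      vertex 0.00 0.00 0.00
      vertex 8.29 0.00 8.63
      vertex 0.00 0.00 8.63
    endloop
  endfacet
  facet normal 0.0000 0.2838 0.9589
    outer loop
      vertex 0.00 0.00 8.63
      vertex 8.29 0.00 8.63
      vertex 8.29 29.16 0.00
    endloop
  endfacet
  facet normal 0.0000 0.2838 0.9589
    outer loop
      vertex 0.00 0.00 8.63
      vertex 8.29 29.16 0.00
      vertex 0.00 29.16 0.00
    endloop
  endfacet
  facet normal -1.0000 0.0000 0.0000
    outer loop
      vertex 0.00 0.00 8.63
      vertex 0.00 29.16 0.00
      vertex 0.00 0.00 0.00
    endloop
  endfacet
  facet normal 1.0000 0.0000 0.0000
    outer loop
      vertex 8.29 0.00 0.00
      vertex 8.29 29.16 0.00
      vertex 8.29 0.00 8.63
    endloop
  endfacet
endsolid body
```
; perimeter-only toolpath
G21 ; units = mm
G90 ; absolute positioning
G28 ; home
; layer 1
G0 Z1.08
G0 X0.00 Y0.00
G1 X8.29 Y0.00
G1 X8.29 Y25.52
G1 X0.00 Y25.52
G1 X0.00 Y0.00
; layer 2
G0 Z2.16
G0 X0.00 Y0.00
G1 X8.29 Y0.00
G1 X8.29 Y21.87
G1 X0.00 Y21.87
G1 X0.00 Y0.00
; layer 3
G0 Z3.24
G0 X0.00 Y0.00
G1 X8.29 Y0.00
G1 X8.29 Y18.23
G1 X0.00 Y18.23
G1 X0.00 Y0.00
; layer 4
G0 Z4.32
G0 X0.00 Y0.00
G1 X8.29 Y0.00
G1 X8.29 Y14.58
G1 X0.00 Y14.58
G1 X0.00 Y0.00
; layer 5
G0 Z5.39
G0 X0.00 Y0.00
G1 X8.29 Y0.00
G1 X8.29 Y10.94
G1 X0.00 Y10.94
G1 X0.00 Y0.00
; layer 6
G0 Z6.47
G0 X0.00 Y0.00
G1 X8.29 Y0.00
G1 X8.29 Y7.29
G1 X0.00 Y7.29
G1 X0.00 Y0.00
; layer 7
G0 Z7.55
G0 X0.00 Y0.00
G1 X8.29 Y0.00
G1 X8.29 Y3.65
G1 X0.00 Y3.65
G1 X0.00 Y0.00
M2 ; end

The solid is a wedge (ramp): 8.29 × 29.2 mm base, rising to 8.63 mm along the y=0 edge and sloping linearly to z=0 at y=29.2. Slicing at Δz = 1.08 mm — 8 equal slices spanning the solid's height, so layer i sits at z = i·h/8 — gives 7 non-empty perimeters. Each is a 4-segment closed polygon; G0 lifts to the layer z and rapids to the start vertex, then G1 traces the edges. The cross-section shrinks linearly with z (the slice at the apex is degenerate and omitted).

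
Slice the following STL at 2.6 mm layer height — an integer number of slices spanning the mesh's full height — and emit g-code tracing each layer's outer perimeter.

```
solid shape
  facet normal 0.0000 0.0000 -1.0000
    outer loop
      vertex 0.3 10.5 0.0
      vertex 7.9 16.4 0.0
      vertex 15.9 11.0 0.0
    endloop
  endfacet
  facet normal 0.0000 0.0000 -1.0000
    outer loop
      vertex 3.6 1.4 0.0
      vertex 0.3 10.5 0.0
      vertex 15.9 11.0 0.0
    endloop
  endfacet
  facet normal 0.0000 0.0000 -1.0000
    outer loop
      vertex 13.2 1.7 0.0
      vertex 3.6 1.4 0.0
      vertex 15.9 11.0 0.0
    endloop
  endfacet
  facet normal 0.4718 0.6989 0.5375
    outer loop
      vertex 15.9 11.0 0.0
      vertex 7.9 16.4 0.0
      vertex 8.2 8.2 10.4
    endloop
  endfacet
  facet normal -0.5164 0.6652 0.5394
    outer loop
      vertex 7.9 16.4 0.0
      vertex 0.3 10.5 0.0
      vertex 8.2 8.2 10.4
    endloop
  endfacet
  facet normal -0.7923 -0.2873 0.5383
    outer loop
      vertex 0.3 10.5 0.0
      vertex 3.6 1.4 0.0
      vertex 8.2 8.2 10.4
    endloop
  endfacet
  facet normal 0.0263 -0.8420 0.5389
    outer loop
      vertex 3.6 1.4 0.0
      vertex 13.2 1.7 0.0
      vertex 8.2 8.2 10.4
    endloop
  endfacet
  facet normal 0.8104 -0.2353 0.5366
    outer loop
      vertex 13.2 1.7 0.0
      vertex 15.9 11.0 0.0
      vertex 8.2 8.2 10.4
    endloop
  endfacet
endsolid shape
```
; perimeter-only toolpath
G21 ; units = mm
G90 ; absolute positioning
G28 ; home
; layer 1
G0 Z2.6
G0 X14.0 Y10.3
G1 X8.0 Y14.3
G1 X2.3 Y9.9
G1 X4.8 Y3.1
G1 X11.9 Y3.3
G1 X14.0 Y10.3
; layer 2
G0 Z5.2
G0 X12.1 Y9.6
G1 X8.1 Y12.3
G1 X4.2 Y9.3
G1 X5.9 Y4.8
G1 X10.7 Y4.9
G1 X12.1 Y9.6
; layer 3
G0 Z7.8
G0 X10.1 Y8.9
G1 X8.1 Y10.2
G1 X6.2 Y8.8
G1 X7.0 Y6.5
G1 X9.4 Y6.6
G1 X10.1 Y8.9
M2 ; end

The solid is a regular 5-sided pyramid, base circumscribed radius ≈ 8.2 mm, apex at z ≈ 10.4 mm. Slicing at Δz = 2.6 mm — 4 equal slices spanning the solid's height, so layer i sits at z = i·h/4 — gives 3 non-empty perimeters. Each is a 5-segment closed polygon; G0 lifts to the layer z and rapids to the start vertex, then G1 traces the edges. The cross-section shrinks linearly with z (the slice at the apex is degenerate and omitted).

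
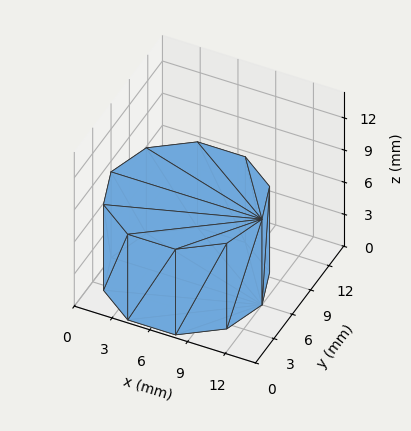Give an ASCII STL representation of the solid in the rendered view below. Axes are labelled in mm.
Reading the render: the shape is a regular 10-sided prism (a cylinder approximated with 10 flat sides), circumscribed radius ≈ 6 mm, height ≈ 8 mm (dimensions read to the nearest mm from the axis ticks). For the STL, each face is triangulated and given an outward normal.

solid part
  facet normal 0.0000 0.0000 -1.0000
    outer loop
      vertex 7.9 11.7 0.0
      vertex 10.9 9.5 0.0
      vertex 12.0 6.0 0.0
    endloop
  endfacet
  facet normal 0.0000 0.0000 -1.0000
    outer loop
      vertex 4.1 11.7 0.0
      vertex 7.9 11.7 0.0
      vertex 12.0 6.0 0.0
    endloop
  endfacet
  facet normal 0.0000 0.0000 -1.0000
    outer loop
      vertex 1.1 9.5 0.0
      vertex 4.1 11.7 0.0
      vertex 12.0 6.0 0.0
    endloop
  endfacet
  facet normal 0.0000 0.0000 -1.0000
    outer loop
      vertex 0.0 6.0 0.0
      vertex 1.1 9.5 0.0
      vertex 12.0 6.0 0.0
    endloop
  endfacet
  facet normal 0.0000 0.0000 -1.0000
    outer loop
      vertex 1.1 2.5 0.0
      vertex 0.0 6.0 0.0
      vertex 12.0 6.0 0.0
    endloop
  endfacet
  facet normal 0.0000 0.0000 -1.0000
    outer loop
      vertex 4.1 0.3 0.0
      vertex 1.1 2.5 0.0
      vertex 12.0 6.0 0.0
    endloop
  endfacet
  facet normal 0.0000 0.0000 -1.0000
    outer loop
      vertex 7.9 0.3 0.0
      vertex 4.1 0.3 0.0
      vertex 12.0 6.0 0.0
    endloop
  endfacet
  facet normal 0.0000 0.0000 -1.0000
    outer loop
      vertex 10.9 2.5 0.0
      vertex 7.9 0.3 0.0
      vertex 12.0 6.0 0.0
    endloop
  endfacet
  facet normal 0.0000 0.0000 1.0000
    outer loop
      vertex 12.0 6.0 8.0
      vertex 10.9 9.5 8.0
      vertex 7.9 11.7 8.0
    endloop
  endfacet
  facet normal 0.0000 0.0000 1.0000
    outer loop
      vertex 12.0 6.0 8.0
      vertex 7.9 11.7 8.0
      vertex 4.1 11.7 8.0
    endloop
  endfacet
  facet normal 0.0000 0.0000 1.0000
    outer loop
      vertex 12.0 6.0 8.0
      vertex 4.1 11.7 8.0
      vertex 1.1 9.5 8.0
    endloop
  endfacet
  facet normal 0.0000 0.0000 1.0000
    outer loop
      vertex 12.0 6.0 8.0
      vertex 1.1 9.5 8.0
      vertex 0.0 6.0 8.0
    endloop
  endfacet
  facet normal 0.0000 0.0000 1.0000
    outer loop
      vertex 12.0 6.0 8.0
      vertex 0.0 6.0 8.0
      vertex 1.1 2.5 8.0
    endloop
  endfacet
  facet normal 0.0000 0.0000 1.0000
    outer loop
      vertex 12.0 6.0 8.0
      vertex 1.1 2.5 8.0
      vertex 4.1 0.3 8.0
    endloop
  endfacet
  facet normal 0.0000 0.0000 1.0000
    outer loop
      vertex 12.0 6.0 8.0
      vertex 4.1 0.3 8.0
      vertex 7.9 0.3 8.0
    endloop
  endfacet
  facet normal 0.0000 0.0000 1.0000
    outer loop
      vertex 12.0 6.0 8.0
      vertex 7.9 0.3 8.0
      vertex 10.9 2.5 8.0
    endloop
  endfacet
  facet normal 0.9540 0.2998 0.0000
    outer loop
      vertex 12.0 6.0 0.0
      vertex 10.9 9.5 0.0
      vertex 10.9 9.5 8.0
    endloop
  endfacet
  facet normal 0.9540 0.2998 0.0000
    outer loop
      vertex 12.0 6.0 0.0
      vertex 10.9 9.5 8.0
      vertex 12.0 6.0 8.0
    endloop
  endfacet
  facet normal 0.5914 0.8064 0.0000
    outer loop
      vertex 10.9 9.5 0.0
      vertex 7.9 11.7 0.0
      vertex 7.9 11.7 8.0
    endloop
  endfacet
  facet normal 0.5914 0.8064 0.0000
    outer loop
      vertex 10.9 9.5 0.0
      vertex 7.9 11.7 8.0
      vertex 10.9 9.5 8.0
    endloop
  endfacet
  facet normal 0.0000 1.0000 0.0000
    outer loop
      vertex 7.9 11.7 0.0
      vertex 4.1 11.7 0.0
      vertex 4.1 11.7 8.0
    endloop
  endfacet
  facet normal 0.0000 1.0000 0.0000
    outer loop
      vertex 7.9 11.7 0.0
      vertex 4.1 11.7 8.0
      vertex 7.9 11.7 8.0
    endloop
  endfacet
  facet normal -0.5914 0.8064 0.0000
    outer loop
      vertex 4.1 11.7 0.0
      vertex 1.1 9.5 0.0
      vertex 1.1 9.5 8.0
    endloop
  endfacet
  facet normal -0.5914 0.8064 0.0000
    outer loop
      vertex 4.1 11.7 0.0
      vertex 1.1 9.5 8.0
      vertex 4.1 11.7 8.0
    endloop
  endfacet
  facet normal -0.9540 0.2998 0.0000
    outer loop
      vertex 1.1 9.5 0.0
      vertex 0.0 6.0 0.0
      vertex 0.0 6.0 8.0
    endloop
  endfacet
  facet normal -0.9540 0.2998 0.0000
    outer loop
      vertex 1.1 9.5 0.0
      vertex 0.0 6.0 8.0
      vertex 1.1 9.5 8.0
    endloop
  endfacet
  facet normal -0.9540 -0.2998 0.0000
    outer loop
      vertex 0.0 6.0 0.0
      vertex 1.1 2.5 0.0
      vertex 1.1 2.5 8.0
    endloop
  endfacet
  facet normal -0.9540 -0.2998 0.0000
    outer loop
      vertex 0.0 6.0 0.0
      vertex 1.1 2.5 8.0
      vertex 0.0 6.0 8.0
    endloop
  endfacet
  facet normal -0.5914 -0.8064 0.0000
    outer loop
      vertex 1.1 2.5 0.0
      vertex 4.1 0.3 0.0
      vertex 4.1 0.3 8.0
    endloop
  endfacet
  facet normal -0.5914 -0.8064 0.0000
    outer loop
      vertex 1.1 2.5 0.0
      vertex 4.1 0.3 8.0
      vertex 1.1 2.5 8.0
    endloop
  endfacet
  facet normal 0.0000 -1.0000 0.0000
    outer loop
      vertex 4.1 0.3 0.0
      vertex 7.9 0.3 0.0
      vertex 7.9 0.3 8.0
    endloop
  endfacet
  facet normal 0.0000 -1.0000 0.0000
    outer loop
      vertex 4.1 0.3 0.0
      vertex 7.9 0.3 8.0
      vertex 4.1 0.3 8.0
    endloop
  endfacet
  facet normal 0.5914 -0.8064 0.0000
    outer loop
      vertex 7.9 0.3 0.0
      vertex 10.9 2.5 0.0
      vertex 10.9 2.5 8.0
    endloop
  endfacet
  facet normal 0.5914 -0.8064 0.0000
    outer loop
      vertex 7.9 0.3 0.0
      vertex 10.9 2.5 8.0
      vertex 7.9 0.3 8.0
    endloop
  endfacet
  facet normal 0.9540 -0.2998 0.0000
    outer loop
      vertex 10.9 2.5 0.0
      vertex 12.0 6.0 0.0
      vertex 12.0 6.0 8.0
    endloop
  endfacet
  facet normal 0.9540 -0.2998 0.0000
    outer loop
      vertex 10.9 2.5 0.0
      vertex 12.0 6.0 8.0
      vertex 10.9 2.5 8.0
    endloop
  endfacet
endsolid part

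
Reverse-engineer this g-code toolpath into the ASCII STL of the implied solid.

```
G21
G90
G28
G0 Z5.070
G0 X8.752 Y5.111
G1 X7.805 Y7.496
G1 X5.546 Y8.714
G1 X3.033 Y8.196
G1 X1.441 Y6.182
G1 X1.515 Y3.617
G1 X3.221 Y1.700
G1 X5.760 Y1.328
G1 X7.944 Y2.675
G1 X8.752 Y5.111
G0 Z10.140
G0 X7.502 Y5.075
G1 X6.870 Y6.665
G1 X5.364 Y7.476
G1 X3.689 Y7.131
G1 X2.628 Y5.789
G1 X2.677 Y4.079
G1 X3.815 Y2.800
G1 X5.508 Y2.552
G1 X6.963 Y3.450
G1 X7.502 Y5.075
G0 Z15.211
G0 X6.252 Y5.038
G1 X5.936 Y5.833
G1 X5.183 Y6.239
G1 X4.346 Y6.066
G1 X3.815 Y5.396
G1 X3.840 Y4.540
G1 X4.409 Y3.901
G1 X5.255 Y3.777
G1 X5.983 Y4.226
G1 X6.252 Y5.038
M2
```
solid part
  facet normal 0.0000 0.0000 -1.0000
    outer loop
      vertex 5.727 9.951 0.000
      vertex 8.739 8.327 0.000
      vertex 10.002 5.147 0.000
    endloop
  endfacet
  facet normal 0.0000 0.0000 -1.0000
    outer loop
      vertex 2.377 9.260 0.000
      vertex 5.727 9.951 0.000
      vertex 10.002 5.147 0.000
    endloop
  endfacet
  facet normal 0.0000 0.0000 -1.0000
    outer loop
      vertex 0.254 6.576 0.000
      vertex 2.377 9.260 0.000
      vertex 10.002 5.147 0.000
    endloop
  endfacet
  facet normal 0.0000 0.0000 -1.0000
    outer loop
      vertex 0.353 3.156 0.000
      vertex 0.254 6.576 0.000
      vertex 10.002 5.147 0.000
    endloop
  endfacet
  facet normal 0.0000 0.0000 -1.0000
    outer loop
      vertex 2.628 0.599 0.000
      vertex 0.353 3.156 0.000
      vertex 10.002 5.147 0.000
    endloop
  endfacet
  facet normal 0.0000 0.0000 -1.0000
    outer loop
      vertex 6.013 0.103 0.000
      vertex 2.628 0.599 0.000
      vertex 10.002 5.147 0.000
    endloop
  endfacet
  facet normal 0.0000 0.0000 -1.0000
    outer loop
      vertex 8.925 1.899 0.000
      vertex 6.013 0.103 0.000
      vertex 10.002 5.147 0.000
    endloop
  endfacet
  facet normal 0.9054 0.3596 0.2258
    outer loop
      vertex 10.002 5.147 0.000
      vertex 8.739 8.327 0.000
      vertex 5.002 5.002 20.281
    endloop
  endfacet
  facet normal 0.4623 0.8575 0.2258
    outer loop
      vertex 8.739 8.327 0.000
      vertex 5.727 9.951 0.000
      vertex 5.002 5.002 20.281
    endloop
  endfacet
  facet normal -0.1968 0.9541 0.2258
    outer loop
      vertex 5.727 9.951 0.000
      vertex 2.377 9.260 0.000
      vertex 5.002 5.002 20.281
    endloop
  endfacet
  facet normal -0.7641 0.6044 0.2258
    outer loop
      vertex 2.377 9.260 0.000
      vertex 0.254 6.576 0.000
      vertex 5.002 5.002 20.281
    endloop
  endfacet
  facet normal -0.9738 -0.0282 0.2258
    outer loop
      vertex 0.254 6.576 0.000
      vertex 0.353 3.156 0.000
      vertex 5.002 5.002 20.281
    endloop
  endfacet
  facet normal -0.7278 -0.6475 0.2258
    outer loop
      vertex 0.353 3.156 0.000
      vertex 2.628 0.599 0.000
      vertex 5.002 5.002 20.281
    endloop
  endfacet
  facet normal -0.1412 -0.9639 0.2258
    outer loop
      vertex 2.628 0.599 0.000
      vertex 6.013 0.103 0.000
      vertex 5.002 5.002 20.281
    endloop
  endfacet
  facet normal 0.5114 -0.8292 0.2258
    outer loop
      vertex 6.013 0.103 0.000
      vertex 8.925 1.899 0.000
      vertex 5.002 5.002 20.281
    endloop
  endfacet
  facet normal 0.9247 -0.3066 0.2258
    outer loop
      vertex 8.925 1.899 0.000
      vertex 10.002 5.147 0.000
      vertex 5.002 5.002 20.281
    endloop
  endfacet
endsolid part

The G0 Z moves step by Δz≈5.070 mm. The G1 loops shrink linearly with z, so the solid tapers from its base footprint up to z≈20.3. Closing with a flat bottom cap and the tapered top and triangulating gives 16 facets — a regular 9-sided pyramid, base circumscribed radius ≈ 5 mm, apex at z ≈ 20.3 mm.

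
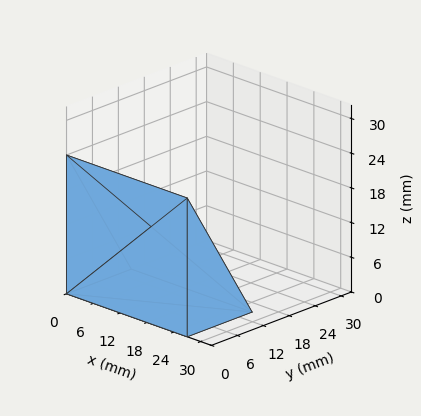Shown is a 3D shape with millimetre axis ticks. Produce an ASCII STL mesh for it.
Reading the render: the shape is a wedge (ramp): 27 × 15 mm base, rising to 24 mm along the y=0 edge and sloping linearly to z=0 at y=15 (dimensions read to the nearest mm from the axis ticks). For the STL, each face is triangulated and given an outward normal.

solid part
  facet normal 0.0000 0.0000 -1.0000
    outer loop
      vertex 27.000 15.000 0.000
      vertex 27.000 0.000 0.000
      vertex 0.000 0.000 0.000
    endloop
  endfacet
  facet normal 0.0000 0.0000 -1.0000
    outer loop
      vertex 0.000 15.000 0.000
      vertex 27.000 15.000 0.000
      vertex 0.000 0.000 0.000
    endloop
  endfacet
  facet normal 0.0000 -1.0000 0.0000
    outer loop
      vertex 0.000 0.000 0.000
      vertex 27.000 0.000 0.000
      vertex 27.000 0.000 24.000
    endloop
  endfacet
  facet normal 0.0000 -1.0000 0.0000
    outer loop
      vertex 0.000 0.000 0.000
      vertex 27.000 0.000 24.000
      vertex 0.000 0.000 24.000
    endloop
  endfacet
  facet normal 0.0000 0.8480 0.5300
    outer loop
      vertex 0.000 0.000 24.000
      vertex 27.000 0.000 24.000
      vertex 27.000 15.000 0.000
    endloop
  endfacet
  facet normal 0.0000 0.8480 0.5300
    outer loop
      vertex 0.000 0.000 24.000
      vertex 27.000 15.000 0.000
      vertex 0.000 15.000 0.000
    endloop
  endfacet
  facet normal -1.0000 0.0000 0.0000
    outer loop
      vertex 0.000 0.000 24.000
      vertex 0.000 15.000 0.000
      vertex 0.000 0.000 0.000
    endloop
  endfacet
  facet normal 1.0000 0.0000 0.0000
    outer loop
      vertex 27.000 0.000 0.000
      vertex 27.000 15.000 0.000
      vertex 27.000 0.000 24.000
    endloop
  endfacet
endsolid part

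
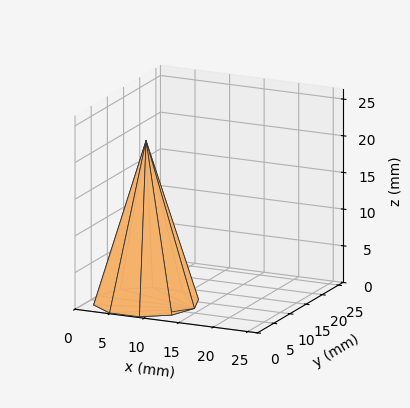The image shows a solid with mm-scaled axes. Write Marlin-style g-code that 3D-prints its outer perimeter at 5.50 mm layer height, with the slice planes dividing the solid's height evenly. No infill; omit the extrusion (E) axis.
Reading the render: the shape is a regular 10-sided pyramid, base circumscribed radius ≈ 7 mm, apex at z ≈ 22 mm (dimensions read to the nearest mm from the axis ticks). For the g-code, the solid's height is divided into equal slices at the stated Δz and each level perimeter traced with G1 moves after a G0 lift.

; perimeter-only toolpath
G21 ; units = mm
G90 ; absolute positioning
G28 ; home
; layer 1
G0 Z5.50
G0 X12.25 Y7.00
G1 X11.25 Y10.08
G1 X8.62 Y12.00
G1 X5.38 Y12.00
G1 X2.75 Y10.08
G1 X1.75 Y7.00
G1 X2.75 Y3.92
G1 X5.38 Y2.00
G1 X8.62 Y2.00
G1 X11.25 Y3.92
G1 X12.25 Y7.00
; layer 2
G0 Z11.00
G0 X10.50 Y7.00
G1 X9.83 Y9.05
G1 X8.08 Y10.33
G1 X5.92 Y10.33
G1 X4.17 Y9.05
G1 X3.50 Y7.00
G1 X4.17 Y4.95
G1 X5.92 Y3.67
G1 X8.08 Y3.67
G1 X9.83 Y4.95
G1 X10.50 Y7.00
; layer 3
G0 Z16.50
G0 X8.75 Y7.00
G1 X8.41 Y8.03
G1 X7.54 Y8.66
G1 X6.46 Y8.66
G1 X5.58 Y8.03
G1 X5.25 Y7.00
G1 X5.58 Y5.97
G1 X6.46 Y5.33
G1 X7.54 Y5.33
G1 X8.41 Y5.97
G1 X8.75 Y7.00
M2 ; end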